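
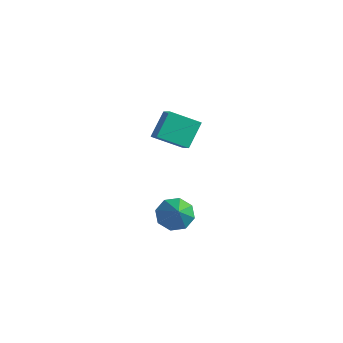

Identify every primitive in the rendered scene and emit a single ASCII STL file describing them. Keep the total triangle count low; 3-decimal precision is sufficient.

solid 
facet normal -0.694 -0.580 0.427
outer loop
vertex 3.398 -1.009 3.128
vertex 3.195 0.016 4.19
vertex 2.443 -0.42 2.377
endloop
endfacet
facet normal 0.136 -0.688 -0.713
outer loop
vertex 3.525 0.484 1.71
vertex 3.398 -1.009 3.128
vertex 2.443 -0.42 2.377
endloop
endfacet
facet normal -0.694 -0.580 0.427
outer loop
vertex 2.443 -0.42 2.377
vertex 3.195 0.016 4.19
vertex 2.24 0.605 3.439
endloop
endfacet
facet normal -0.707 0.436 -0.556
outer loop
vertex 2.24 0.605 3.439
vertex 3.525 0.484 1.71
vertex 2.443 -0.42 2.377
endloop
endfacet
facet normal 0.707 -0.436 0.556
outer loop
vertex 3.398 -1.009 3.128
vertex 4.277 0.92 3.523
vertex 3.195 0.016 4.19
endloop
endfacet
facet normal 0.136 -0.688 -0.713
outer loop
vertex 4.48 -0.105 2.461
vertex 3.398 -1.009 3.128
vertex 3.525 0.484 1.71
endloop
endfacet
facet normal 0.707 -0.436 0.556
outer loop
vertex 4.48 -0.105 2.461
vertex 4.277 0.92 3.523
vertex 3.398 -1.009 3.128
endloop
endfacet
facet normal -0.136 0.688 0.713
outer loop
vertex 3.195 0.016 4.19
vertex 4.277 0.92 3.523
vertex 2.24 0.605 3.439
endloop
endfacet
facet normal -0.707 0.436 -0.556
outer loop
vertex 3.322 1.509 2.772
vertex 3.525 0.484 1.71
vertex 2.24 0.605 3.439
endloop
endfacet
facet normal -0.136 0.688 0.713
outer loop
vertex 2.24 0.605 3.439
vertex 4.277 0.92 3.523
vertex 3.322 1.509 2.772
endloop
endfacet
facet normal 0.694 0.580 -0.427
outer loop
vertex 3.322 1.509 2.772
vertex 4.48 -0.105 2.461
vertex 3.525 0.484 1.71
endloop
endfacet
facet normal 0.694 0.580 -0.427
outer loop
vertex 4.277 0.92 3.523
vertex 4.48 -0.105 2.461
vertex 3.322 1.509 2.772
endloop
endfacet
facet normal -0.578 0.453 -0.679
outer loop
vertex 4.162 0.634 -2.887
vertex 3.468 0.069 -2.673
vertex 3.756 0.889 -2.371
endloop
endfacet
facet normal 0.779 0.514 0.359
outer loop
vertex 4.162 0.634 -2.887
vertex 3.756 0.889 -2.371
vertex 4.412 -0.669 -1.567
endloop
endfacet
facet normal -0.579 0.453 -0.678
outer loop
vertex 3.756 0.889 -2.371
vertex 3.468 0.069 -2.673
vertex 3.182 0.663 -2.032
endloop
endfacet
facet normal 0.268 0.528 0.806
outer loop
vertex 3.756 0.889 -2.371
vertex 3.182 0.663 -2.032
vertex 4.412 -0.669 -1.567
endloop
endfacet
facet normal -0.578 0.453 -0.678
outer loop
vertex 3.182 0.663 -2.032
vertex 3.468 0.069 -2.673
vertex 2.775 0.09 -2.068
endloop
endfacet
facet normal -0.243 0.112 0.964
outer loop
vertex 3.182 0.663 -2.032
vertex 2.775 0.09 -2.068
vertex 4.412 -0.669 -1.567
endloop
endfacet
facet normal -0.579 0.453 -0.678
outer loop
vertex 2.775 0.09 -2.068
vertex 3.468 0.069 -2.673
vertex 2.775 -0.496 -2.459
endloop
endfacet
facet normal -0.456 -0.494 0.740
outer loop
vertex 2.775 0.09 -2.068
vertex 2.775 -0.496 -2.459
vertex 4.412 -0.669 -1.567
endloop
endfacet
facet normal -0.578 0.452 -0.679
outer loop
vertex 2.775 -0.496 -2.459
vertex 3.468 0.069 -2.673
vertex 3.181 -0.751 -2.975
endloop
endfacet
facet normal -0.245 -0.932 0.268
outer loop
vertex 2.775 -0.496 -2.459
vertex 3.181 -0.751 -2.975
vertex 4.412 -0.669 -1.567
endloop
endfacet
facet normal -0.579 0.452 -0.678
outer loop
vertex 3.181 -0.751 -2.975
vertex 3.468 0.069 -2.673
vertex 3.755 -0.525 -3.314
endloop
endfacet
facet normal 0.267 -0.947 -0.179
outer loop
vertex 3.181 -0.751 -2.975
vertex 3.755 -0.525 -3.314
vertex 4.412 -0.669 -1.567
endloop
endfacet
facet normal -0.579 0.452 -0.678
outer loop
vertex 3.755 -0.525 -3.314
vertex 3.468 0.069 -2.673
vertex 4.161 0.049 -3.278
endloop
endfacet
facet normal 0.779 -0.530 -0.336
outer loop
vertex 3.755 -0.525 -3.314
vertex 4.161 0.049 -3.278
vertex 4.412 -0.669 -1.567
endloop
endfacet
facet normal -0.579 0.454 -0.678
outer loop
vertex 4.161 0.049 -3.278
vertex 3.468 0.069 -2.673
vertex 4.162 0.634 -2.887
endloop
endfacet
facet normal 0.991 0.075 -0.114
outer loop
vertex 4.161 0.049 -3.278
vertex 4.162 0.634 -2.887
vertex 4.412 -0.669 -1.567
endloop
endfacet

endsolid


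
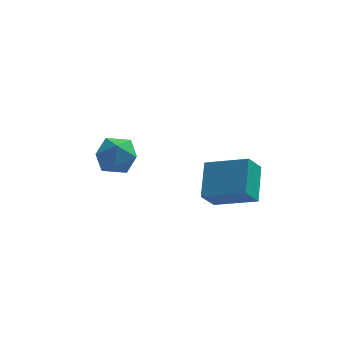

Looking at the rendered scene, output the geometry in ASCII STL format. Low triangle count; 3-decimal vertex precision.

solid 
facet normal -0.539 0.810 0.231
outer loop
vertex -2.21 1.527 -2.319
vertex -1.779 1.52 -1.291
vertex -1.272 2.09 -2.105
endloop
endfacet
facet normal -0.376 0.803 -0.463
outer loop
vertex -2.21 1.527 -2.319
vertex -1.272 2.09 -2.105
vertex -1.367 1.502 -3.047
endloop
endfacet
facet normal -0.637 0.201 -0.744
outer loop
vertex -2.21 1.527 -2.319
vertex -1.367 1.502 -3.047
vertex -1.932 0.569 -2.816
endloop
endfacet
facet normal -0.961 -0.163 -0.223
outer loop
vertex -2.21 1.527 -2.319
vertex -1.932 0.569 -2.816
vertex -2.186 0.581 -1.731
endloop
endfacet
facet normal -0.901 0.213 0.379
outer loop
vertex -2.21 1.527 -2.319
vertex -2.186 0.581 -1.731
vertex -1.779 1.52 -1.291
endloop
endfacet
facet normal 0.336 0.783 -0.523
outer loop
vertex -1.367 1.502 -3.047
vertex -1.272 2.09 -2.105
vertex -0.414 1.479 -2.469
endloop
endfacet
facet normal 0.071 0.796 0.601
outer loop
vertex -1.272 2.09 -2.105
vertex -1.779 1.52 -1.291
vertex -0.668 1.491 -1.384
endloop
endfacet
facet normal -0.514 -0.171 0.841
outer loop
vertex -1.779 1.52 -1.291
vertex -2.186 0.581 -1.731
vertex -1.233 0.558 -1.153
endloop
endfacet
facet normal -0.612 -0.779 -0.135
outer loop
vertex -2.186 0.581 -1.731
vertex -1.932 0.569 -2.816
vertex -1.328 -0.03 -2.095
endloop
endfacet
facet normal -0.087 -0.190 -0.978
outer loop
vertex -1.932 0.569 -2.816
vertex -1.367 1.502 -3.047
vertex -0.821 0.54 -2.909
endloop
endfacet
facet normal 0.961 0.163 0.223
outer loop
vertex -0.39 0.533 -1.881
vertex -0.414 1.479 -2.469
vertex -0.668 1.491 -1.384
endloop
endfacet
facet normal 0.637 -0.201 0.744
outer loop
vertex -0.39 0.533 -1.881
vertex -0.668 1.491 -1.384
vertex -1.233 0.558 -1.153
endloop
endfacet
facet normal 0.376 -0.803 0.463
outer loop
vertex -0.39 0.533 -1.881
vertex -1.233 0.558 -1.153
vertex -1.328 -0.03 -2.095
endloop
endfacet
facet normal 0.539 -0.810 -0.231
outer loop
vertex -0.39 0.533 -1.881
vertex -1.328 -0.03 -2.095
vertex -0.821 0.54 -2.909
endloop
endfacet
facet normal 0.901 -0.213 -0.379
outer loop
vertex -0.39 0.533 -1.881
vertex -0.821 0.54 -2.909
vertex -0.414 1.479 -2.469
endloop
endfacet
facet normal 0.612 0.779 0.135
outer loop
vertex -0.668 1.491 -1.384
vertex -0.414 1.479 -2.469
vertex -1.272 2.09 -2.105
endloop
endfacet
facet normal 0.087 0.190 0.978
outer loop
vertex -1.233 0.558 -1.153
vertex -0.668 1.491 -1.384
vertex -1.779 1.52 -1.291
endloop
endfacet
facet normal -0.336 -0.783 0.523
outer loop
vertex -1.328 -0.03 -2.095
vertex -1.233 0.558 -1.153
vertex -2.186 0.581 -1.731
endloop
endfacet
facet normal -0.071 -0.796 -0.601
outer loop
vertex -0.821 0.54 -2.909
vertex -1.328 -0.03 -2.095
vertex -1.932 0.569 -2.816
endloop
endfacet
facet normal 0.514 0.171 -0.841
outer loop
vertex -0.414 1.479 -2.469
vertex -0.821 0.54 -2.909
vertex -1.367 1.502 -3.047
endloop
endfacet
facet normal -0.454 -0.477 0.753
outer loop
vertex 4.445 -3.221 0.596
vertex 2.607 -2.577 -0.106
vertex 4.308 -4.775 -0.471
endloop
endfacet
facet normal 0.888 -0.311 0.339
outer loop
vertex 4.853 -4.203 -1.374
vertex 4.445 -3.221 0.596
vertex 4.308 -4.775 -0.471
endloop
endfacet
facet normal -0.454 -0.477 0.753
outer loop
vertex 4.308 -4.775 -0.471
vertex 2.607 -2.577 -0.106
vertex 2.47 -4.131 -1.173
endloop
endfacet
facet normal -0.072 -0.822 -0.565
outer loop
vertex 2.47 -4.131 -1.173
vertex 4.853 -4.203 -1.374
vertex 4.308 -4.775 -0.471
endloop
endfacet
facet normal 0.072 0.822 0.565
outer loop
vertex 4.445 -3.221 0.596
vertex 3.152 -2.005 -1.009
vertex 2.607 -2.577 -0.106
endloop
endfacet
facet normal 0.888 -0.311 0.339
outer loop
vertex 4.99 -2.649 -0.307
vertex 4.445 -3.221 0.596
vertex 4.853 -4.203 -1.374
endloop
endfacet
facet normal 0.072 0.822 0.565
outer loop
vertex 4.99 -2.649 -0.307
vertex 3.152 -2.005 -1.009
vertex 4.445 -3.221 0.596
endloop
endfacet
facet normal -0.888 0.311 -0.339
outer loop
vertex 2.607 -2.577 -0.106
vertex 3.152 -2.005 -1.009
vertex 2.47 -4.131 -1.173
endloop
endfacet
facet normal -0.072 -0.822 -0.565
outer loop
vertex 3.015 -3.559 -2.076
vertex 4.853 -4.203 -1.374
vertex 2.47 -4.131 -1.173
endloop
endfacet
facet normal -0.888 0.311 -0.339
outer loop
vertex 2.47 -4.131 -1.173
vertex 3.152 -2.005 -1.009
vertex 3.015 -3.559 -2.076
endloop
endfacet
facet normal 0.454 0.477 -0.753
outer loop
vertex 3.015 -3.559 -2.076
vertex 4.99 -2.649 -0.307
vertex 4.853 -4.203 -1.374
endloop
endfacet
facet normal 0.454 0.477 -0.753
outer loop
vertex 3.152 -2.005 -1.009
vertex 4.99 -2.649 -0.307
vertex 3.015 -3.559 -2.076
endloop
endfacet

endsolid


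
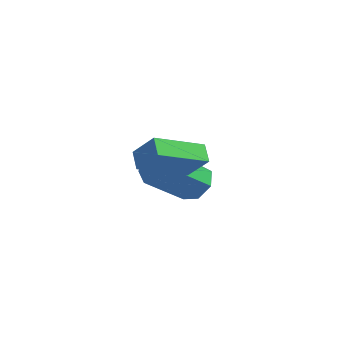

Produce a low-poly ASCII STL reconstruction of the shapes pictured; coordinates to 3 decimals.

solid 
facet normal -0.660 -0.000 -0.751
outer loop
vertex -1.206 -2.457 3.697
vertex -0.224 -0.801 2.834
vertex -0.728 -2.959 3.277
endloop
endfacet
facet normal -0.465 -0.785 0.409
outer loop
vertex 0.124 -2.959 4.246
vertex -1.206 -2.457 3.697
vertex -0.728 -2.959 3.277
endloop
endfacet
facet normal -0.660 -0.000 -0.751
outer loop
vertex -0.728 -2.959 3.277
vertex -0.224 -0.801 2.834
vertex 0.254 -1.303 2.414
endloop
endfacet
facet normal 0.589 -0.620 -0.518
outer loop
vertex 0.254 -1.303 2.414
vertex 0.124 -2.959 4.246
vertex -0.728 -2.959 3.277
endloop
endfacet
facet normal -0.589 0.620 0.518
outer loop
vertex -1.206 -2.457 3.697
vertex 0.628 -0.801 3.803
vertex -0.224 -0.801 2.834
endloop
endfacet
facet normal -0.465 -0.785 0.409
outer loop
vertex -0.354 -2.457 4.666
vertex -1.206 -2.457 3.697
vertex 0.124 -2.959 4.246
endloop
endfacet
facet normal -0.589 0.620 0.518
outer loop
vertex -0.354 -2.457 4.666
vertex 0.628 -0.801 3.803
vertex -1.206 -2.457 3.697
endloop
endfacet
facet normal 0.465 0.785 -0.409
outer loop
vertex -0.224 -0.801 2.834
vertex 0.628 -0.801 3.803
vertex 0.254 -1.303 2.414
endloop
endfacet
facet normal 0.589 -0.620 -0.518
outer loop
vertex 1.106 -1.303 3.383
vertex 0.124 -2.959 4.246
vertex 0.254 -1.303 2.414
endloop
endfacet
facet normal 0.465 0.785 -0.409
outer loop
vertex 0.254 -1.303 2.414
vertex 0.628 -0.801 3.803
vertex 1.106 -1.303 3.383
endloop
endfacet
facet normal 0.660 0.000 0.751
outer loop
vertex 1.106 -1.303 3.383
vertex -0.354 -2.457 4.666
vertex 0.124 -2.959 4.246
endloop
endfacet
facet normal 0.660 0.000 0.751
outer loop
vertex 0.628 -0.801 3.803
vertex -0.354 -2.457 4.666
vertex 1.106 -1.303 3.383
endloop
endfacet
facet normal 0.364 0.666 -0.651
outer loop
vertex -1.119 1.678 -0.884
vertex -1.619 2.287 -0.54
vertex -0.818 2.064 -0.321
endloop
endfacet
facet normal 0.840 -0.537 -0.081
outer loop
vertex -1.119 1.678 -0.884
vertex -0.818 2.064 -0.321
vertex -1.9 0.244 0.515
endloop
endfacet
facet normal 0.840 -0.537 -0.081
outer loop
vertex -1.9 0.244 0.515
vertex -0.818 2.064 -0.321
vertex -1.599 0.63 1.079
endloop
endfacet
facet normal -0.363 -0.667 0.650
outer loop
vertex -1.9 0.244 0.515
vertex -1.599 0.63 1.079
vertex -2.401 0.853 0.86
endloop
endfacet
facet normal 0.364 0.667 -0.650
outer loop
vertex -0.818 2.064 -0.321
vertex -1.619 2.287 -0.54
vertex -1.121 2.618 0.078
endloop
endfacet
facet normal 0.839 0.070 0.540
outer loop
vertex -0.818 2.064 -0.321
vertex -1.121 2.618 0.078
vertex -1.599 0.63 1.079
endloop
endfacet
facet normal 0.839 0.070 0.540
outer loop
vertex -1.599 0.63 1.079
vertex -1.121 2.618 0.078
vertex -1.902 1.184 1.477
endloop
endfacet
facet normal -0.363 -0.666 0.651
outer loop
vertex -1.599 0.63 1.079
vertex -1.902 1.184 1.477
vertex -2.401 0.853 0.86
endloop
endfacet
facet normal 0.363 0.667 -0.650
outer loop
vertex -1.121 2.618 0.078
vertex -1.619 2.287 -0.54
vertex -1.799 2.922 0.011
endloop
endfacet
facet normal 0.205 0.624 0.754
outer loop
vertex -1.121 2.618 0.078
vertex -1.799 2.922 0.011
vertex -1.902 1.184 1.477
endloop
endfacet
facet normal 0.207 0.624 0.754
outer loop
vertex -1.902 1.184 1.477
vertex -1.799 2.922 0.011
vertex -2.58 1.489 1.411
endloop
endfacet
facet normal -0.363 -0.666 0.651
outer loop
vertex -1.902 1.184 1.477
vertex -2.58 1.489 1.411
vertex -2.401 0.853 0.86
endloop
endfacet
facet normal 0.362 0.667 -0.651
outer loop
vertex -1.799 2.922 0.011
vertex -1.619 2.287 -0.54
vertex -2.342 2.748 -0.47
endloop
endfacet
facet normal -0.582 0.708 0.400
outer loop
vertex -1.799 2.922 0.011
vertex -2.342 2.748 -0.47
vertex -2.58 1.489 1.411
endloop
endfacet
facet normal -0.582 0.708 0.400
outer loop
vertex -2.58 1.489 1.411
vertex -2.342 2.748 -0.47
vertex -3.123 1.315 0.929
endloop
endfacet
facet normal -0.364 -0.666 0.651
outer loop
vertex -2.58 1.489 1.411
vertex -3.123 1.315 0.929
vertex -2.401 0.853 0.86
endloop
endfacet
facet normal 0.363 0.667 -0.650
outer loop
vertex -2.342 2.748 -0.47
vertex -1.619 2.287 -0.54
vertex -2.341 2.227 -1.004
endloop
endfacet
facet normal -0.932 0.259 -0.255
outer loop
vertex -2.342 2.748 -0.47
vertex -2.341 2.227 -1.004
vertex -3.123 1.315 0.929
endloop
endfacet
facet normal -0.932 0.259 -0.255
outer loop
vertex -3.123 1.315 0.929
vertex -2.341 2.227 -1.004
vertex -3.122 0.793 0.395
endloop
endfacet
facet normal -0.364 -0.666 0.651
outer loop
vertex -3.123 1.315 0.929
vertex -3.122 0.793 0.395
vertex -2.401 0.853 0.86
endloop
endfacet
facet normal 0.363 0.666 -0.652
outer loop
vertex -2.341 2.227 -1.004
vertex -1.619 2.287 -0.54
vertex -1.797 1.75 -1.188
endloop
endfacet
facet normal -0.580 -0.385 -0.718
outer loop
vertex -2.341 2.227 -1.004
vertex -1.797 1.75 -1.188
vertex -3.122 0.793 0.395
endloop
endfacet
facet normal -0.580 -0.385 -0.718
outer loop
vertex -3.122 0.793 0.395
vertex -1.797 1.75 -1.188
vertex -2.578 0.317 0.211
endloop
endfacet
facet normal -0.364 -0.667 0.650
outer loop
vertex -3.122 0.793 0.395
vertex -2.578 0.317 0.211
vertex -2.401 0.853 0.86
endloop
endfacet
facet normal 0.363 0.666 -0.652
outer loop
vertex -1.797 1.75 -1.188
vertex -1.619 2.287 -0.54
vertex -1.119 1.678 -0.884
endloop
endfacet
facet normal 0.209 -0.739 -0.641
outer loop
vertex -1.797 1.75 -1.188
vertex -1.119 1.678 -0.884
vertex -2.578 0.317 0.211
endloop
endfacet
facet normal 0.208 -0.739 -0.641
outer loop
vertex -2.578 0.317 0.211
vertex -1.119 1.678 -0.884
vertex -1.9 0.244 0.515
endloop
endfacet
facet normal -0.363 -0.667 0.650
outer loop
vertex -2.578 0.317 0.211
vertex -1.9 0.244 0.515
vertex -2.401 0.853 0.86
endloop
endfacet

endsolid


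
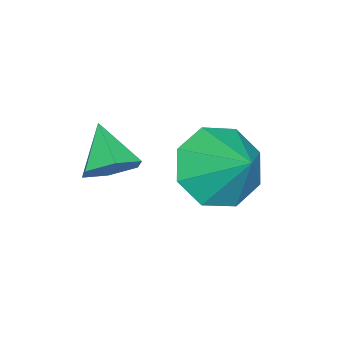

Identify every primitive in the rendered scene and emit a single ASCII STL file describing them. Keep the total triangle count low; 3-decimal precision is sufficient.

solid 
facet normal -0.385 -0.684 -0.620
outer loop
vertex 1.171 3.114 -3.181
vertex 0.854 2.595 -2.412
vertex 0.479 3.31 -2.968
endloop
endfacet
facet normal 0.190 0.948 -0.256
outer loop
vertex 1.171 3.114 -3.181
vertex 0.479 3.31 -2.968
vertex 1.366 3.505 -1.588
endloop
endfacet
facet normal -0.385 -0.684 -0.620
outer loop
vertex 0.479 3.31 -2.968
vertex 0.854 2.595 -2.412
vertex 0.007 3.087 -2.429
endloop
endfacet
facet normal -0.342 0.936 0.088
outer loop
vertex 0.479 3.31 -2.968
vertex 0.007 3.087 -2.429
vertex 1.366 3.505 -1.588
endloop
endfacet
facet normal -0.385 -0.683 -0.620
outer loop
vertex 0.007 3.087 -2.429
vertex 0.854 2.595 -2.412
vertex 0.031 2.576 -1.881
endloop
endfacet
facet normal -0.546 0.601 0.584
outer loop
vertex 0.007 3.087 -2.429
vertex 0.031 2.576 -1.881
vertex 1.366 3.505 -1.588
endloop
endfacet
facet normal -0.384 -0.684 -0.620
outer loop
vertex 0.031 2.576 -1.881
vertex 0.854 2.595 -2.412
vertex 0.538 2.076 -1.643
endloop
endfacet
facet normal -0.304 0.140 0.942
outer loop
vertex 0.031 2.576 -1.881
vertex 0.538 2.076 -1.643
vertex 1.366 3.505 -1.588
endloop
endfacet
facet normal -0.384 -0.685 -0.620
outer loop
vertex 0.538 2.076 -1.643
vertex 0.854 2.595 -2.412
vertex 1.23 1.881 -1.856
endloop
endfacet
facet normal 0.243 -0.178 0.954
outer loop
vertex 0.538 2.076 -1.643
vertex 1.23 1.881 -1.856
vertex 1.366 3.505 -1.588
endloop
endfacet
facet normal -0.385 -0.685 -0.619
outer loop
vertex 1.23 1.881 -1.856
vertex 0.854 2.595 -2.412
vertex 1.702 2.103 -2.395
endloop
endfacet
facet normal 0.775 -0.166 0.610
outer loop
vertex 1.23 1.881 -1.856
vertex 1.702 2.103 -2.395
vertex 1.366 3.505 -1.588
endloop
endfacet
facet normal -0.385 -0.684 -0.619
outer loop
vertex 1.702 2.103 -2.395
vertex 0.854 2.595 -2.412
vertex 1.677 2.614 -2.944
endloop
endfacet
facet normal 0.979 0.169 0.113
outer loop
vertex 1.702 2.103 -2.395
vertex 1.677 2.614 -2.944
vertex 1.366 3.505 -1.588
endloop
endfacet
facet normal -0.385 -0.684 -0.620
outer loop
vertex 1.677 2.614 -2.944
vertex 0.854 2.595 -2.412
vertex 1.171 3.114 -3.181
endloop
endfacet
facet normal 0.737 0.630 -0.245
outer loop
vertex 1.677 2.614 -2.944
vertex 1.171 3.114 -3.181
vertex 1.366 3.505 -1.588
endloop
endfacet
facet normal 0.565 0.549 -0.616
outer loop
vertex 2.379 1.152 -1.698
vertex 2.072 0.903 -2.201
vertex 1.854 1.437 -1.925
endloop
endfacet
facet normal -0.175 0.395 0.902
outer loop
vertex 2.379 1.152 -1.698
vertex 1.854 1.437 -1.925
vertex 1.428 0.277 -1.499
endloop
endfacet
facet normal 0.565 0.549 -0.616
outer loop
vertex 1.854 1.437 -1.925
vertex 2.072 0.903 -2.201
vertex 1.546 1.189 -2.428
endloop
endfacet
facet normal -0.850 0.426 0.310
outer loop
vertex 1.854 1.437 -1.925
vertex 1.546 1.189 -2.428
vertex 1.428 0.277 -1.499
endloop
endfacet
facet normal 0.564 0.548 -0.617
outer loop
vertex 1.546 1.189 -2.428
vertex 2.072 0.903 -2.201
vertex 1.764 0.654 -2.704
endloop
endfacet
facet normal -0.923 -0.210 -0.323
outer loop
vertex 1.546 1.189 -2.428
vertex 1.764 0.654 -2.704
vertex 1.428 0.277 -1.499
endloop
endfacet
facet normal 0.564 0.549 -0.617
outer loop
vertex 1.764 0.654 -2.704
vertex 2.072 0.903 -2.201
vertex 2.29 0.369 -2.477
endloop
endfacet
facet normal -0.318 -0.876 -0.363
outer loop
vertex 1.764 0.654 -2.704
vertex 2.29 0.369 -2.477
vertex 1.428 0.277 -1.499
endloop
endfacet
facet normal 0.565 0.549 -0.616
outer loop
vertex 2.29 0.369 -2.477
vertex 2.072 0.903 -2.201
vertex 2.598 0.617 -1.974
endloop
endfacet
facet normal 0.356 -0.906 0.229
outer loop
vertex 2.29 0.369 -2.477
vertex 2.598 0.617 -1.974
vertex 1.428 0.277 -1.499
endloop
endfacet
facet normal 0.565 0.549 -0.616
outer loop
vertex 2.598 0.617 -1.974
vertex 2.072 0.903 -2.201
vertex 2.379 1.152 -1.698
endloop
endfacet
facet normal 0.428 -0.270 0.862
outer loop
vertex 2.598 0.617 -1.974
vertex 2.379 1.152 -1.698
vertex 1.428 0.277 -1.499
endloop
endfacet

endsolid


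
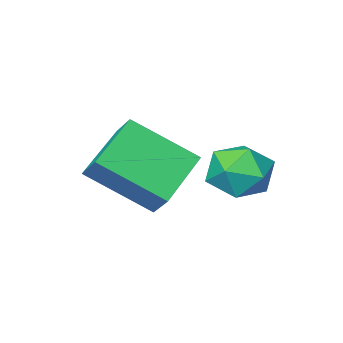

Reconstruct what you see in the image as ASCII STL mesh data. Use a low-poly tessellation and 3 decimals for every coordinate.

solid 
facet normal -0.784 -0.430 0.448
outer loop
vertex 1.534 -3.513 3.462
vertex 1.54 -2.862 4.098
vertex 0.249 -2.373 2.307
endloop
endfacet
facet normal -0.006 -0.715 -0.699
outer loop
vertex 1.66 -1.598 1.502
vertex 1.534 -3.513 3.462
vertex 0.249 -2.373 2.307
endloop
endfacet
facet normal -0.784 -0.430 0.448
outer loop
vertex 0.249 -2.373 2.307
vertex 1.54 -2.862 4.098
vertex 0.255 -1.722 2.943
endloop
endfacet
facet normal -0.621 0.551 -0.558
outer loop
vertex 0.255 -1.722 2.943
vertex 1.66 -1.598 1.502
vertex 0.249 -2.373 2.307
endloop
endfacet
facet normal 0.621 -0.551 0.558
outer loop
vertex 1.534 -3.513 3.462
vertex 2.951 -2.087 3.293
vertex 1.54 -2.862 4.098
endloop
endfacet
facet normal -0.006 -0.715 -0.699
outer loop
vertex 2.945 -2.738 2.657
vertex 1.534 -3.513 3.462
vertex 1.66 -1.598 1.502
endloop
endfacet
facet normal 0.621 -0.551 0.558
outer loop
vertex 2.945 -2.738 2.657
vertex 2.951 -2.087 3.293
vertex 1.534 -3.513 3.462
endloop
endfacet
facet normal 0.006 0.715 0.699
outer loop
vertex 1.54 -2.862 4.098
vertex 2.951 -2.087 3.293
vertex 0.255 -1.722 2.943
endloop
endfacet
facet normal -0.621 0.551 -0.558
outer loop
vertex 1.666 -0.947 2.138
vertex 1.66 -1.598 1.502
vertex 0.255 -1.722 2.943
endloop
endfacet
facet normal 0.006 0.715 0.699
outer loop
vertex 0.255 -1.722 2.943
vertex 2.951 -2.087 3.293
vertex 1.666 -0.947 2.138
endloop
endfacet
facet normal 0.784 0.430 -0.448
outer loop
vertex 1.666 -0.947 2.138
vertex 2.945 -2.738 2.657
vertex 1.66 -1.598 1.502
endloop
endfacet
facet normal 0.784 0.430 -0.448
outer loop
vertex 2.951 -2.087 3.293
vertex 2.945 -2.738 2.657
vertex 1.666 -0.947 2.138
endloop
endfacet
facet normal 0.268 0.744 0.612
outer loop
vertex -0.313 0.089 2.839
vertex -0.307 -0.5 3.552
vertex 0.462 -0.368 3.055
endloop
endfacet
facet normal 0.517 0.855 -0.047
outer loop
vertex -0.313 0.089 2.839
vertex 0.462 -0.368 3.055
vertex 0.216 -0.268 2.168
endloop
endfacet
facet normal -0.039 0.869 -0.493
outer loop
vertex -0.313 0.089 2.839
vertex 0.216 -0.268 2.168
vertex -0.705 -0.338 2.118
endloop
endfacet
facet normal -0.633 0.767 -0.110
outer loop
vertex -0.313 0.089 2.839
vertex -0.705 -0.338 2.118
vertex -1.028 -0.482 2.973
endloop
endfacet
facet normal -0.443 0.689 0.573
outer loop
vertex -0.313 0.089 2.839
vertex -1.028 -0.482 2.973
vertex -0.307 -0.5 3.552
endloop
endfacet
facet normal 0.928 0.298 -0.224
outer loop
vertex 0.216 -0.268 2.168
vertex 0.462 -0.368 3.055
vertex 0.548 -1.078 2.467
endloop
endfacet
facet normal 0.525 0.118 0.843
outer loop
vertex 0.462 -0.368 3.055
vertex -0.307 -0.5 3.552
vertex 0.225 -1.222 3.322
endloop
endfacet
facet normal -0.625 0.031 0.780
outer loop
vertex -0.307 -0.5 3.552
vertex -1.028 -0.482 2.973
vertex -0.696 -1.292 3.272
endloop
endfacet
facet normal -0.932 0.157 -0.326
outer loop
vertex -1.028 -0.482 2.973
vertex -0.705 -0.338 2.118
vertex -0.942 -1.192 2.385
endloop
endfacet
facet normal 0.027 0.321 -0.947
outer loop
vertex -0.705 -0.338 2.118
vertex 0.216 -0.268 2.168
vertex -0.173 -1.06 1.888
endloop
endfacet
facet normal 0.633 -0.767 0.110
outer loop
vertex -0.167 -1.649 2.601
vertex 0.548 -1.078 2.467
vertex 0.225 -1.222 3.322
endloop
endfacet
facet normal 0.039 -0.869 0.493
outer loop
vertex -0.167 -1.649 2.601
vertex 0.225 -1.222 3.322
vertex -0.696 -1.292 3.272
endloop
endfacet
facet normal -0.517 -0.855 0.047
outer loop
vertex -0.167 -1.649 2.601
vertex -0.696 -1.292 3.272
vertex -0.942 -1.192 2.385
endloop
endfacet
facet normal -0.268 -0.744 -0.612
outer loop
vertex -0.167 -1.649 2.601
vertex -0.942 -1.192 2.385
vertex -0.173 -1.06 1.888
endloop
endfacet
facet normal 0.443 -0.689 -0.573
outer loop
vertex -0.167 -1.649 2.601
vertex -0.173 -1.06 1.888
vertex 0.548 -1.078 2.467
endloop
endfacet
facet normal 0.932 -0.157 0.326
outer loop
vertex 0.225 -1.222 3.322
vertex 0.548 -1.078 2.467
vertex 0.462 -0.368 3.055
endloop
endfacet
facet normal -0.027 -0.321 0.947
outer loop
vertex -0.696 -1.292 3.272
vertex 0.225 -1.222 3.322
vertex -0.307 -0.5 3.552
endloop
endfacet
facet normal -0.928 -0.298 0.224
outer loop
vertex -0.942 -1.192 2.385
vertex -0.696 -1.292 3.272
vertex -1.028 -0.482 2.973
endloop
endfacet
facet normal -0.525 -0.118 -0.843
outer loop
vertex -0.173 -1.06 1.888
vertex -0.942 -1.192 2.385
vertex -0.705 -0.338 2.118
endloop
endfacet
facet normal 0.625 -0.031 -0.780
outer loop
vertex 0.548 -1.078 2.467
vertex -0.173 -1.06 1.888
vertex 0.216 -0.268 2.168
endloop
endfacet

endsolid


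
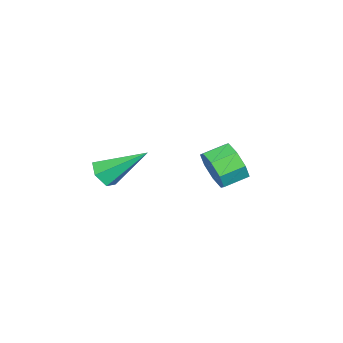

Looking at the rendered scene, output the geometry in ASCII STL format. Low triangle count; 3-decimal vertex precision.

solid 
facet normal 0.735 -0.609 -0.297
outer loop
vertex -2.75 -2.337 -1.98
vertex -3.199 -2.527 -2.701
vertex -2.611 -1.924 -2.483
endloop
endfacet
facet normal 0.645 0.493 0.583
outer loop
vertex -2.75 -2.337 -1.98
vertex -2.611 -1.924 -2.483
vertex -3.492 -1.723 -1.679
endloop
endfacet
facet normal 0.645 0.494 0.583
outer loop
vertex -3.492 -1.723 -1.679
vertex -2.611 -1.924 -2.483
vertex -3.354 -1.309 -2.182
endloop
endfacet
facet normal -0.736 0.608 0.298
outer loop
vertex -3.492 -1.723 -1.679
vertex -3.354 -1.309 -2.182
vertex -3.941 -1.913 -2.399
endloop
endfacet
facet normal 0.735 -0.609 -0.299
outer loop
vertex -2.611 -1.924 -2.483
vertex -3.199 -2.527 -2.701
vertex -2.817 -1.863 -3.113
endloop
endfacet
facet normal 0.603 0.788 -0.121
outer loop
vertex -2.611 -1.924 -2.483
vertex -2.817 -1.863 -3.113
vertex -3.354 -1.309 -2.182
endloop
endfacet
facet normal 0.602 0.789 -0.122
outer loop
vertex -3.354 -1.309 -2.182
vertex -2.817 -1.863 -3.113
vertex -3.56 -1.249 -2.812
endloop
endfacet
facet normal -0.736 0.608 0.298
outer loop
vertex -3.354 -1.309 -2.182
vertex -3.56 -1.249 -2.812
vertex -3.941 -1.913 -2.399
endloop
endfacet
facet normal 0.736 -0.608 -0.297
outer loop
vertex -2.817 -1.863 -3.113
vertex -3.199 -2.527 -2.701
vertex -3.246 -2.192 -3.502
endloop
endfacet
facet normal 0.208 0.622 -0.755
outer loop
vertex -2.817 -1.863 -3.113
vertex -3.246 -2.192 -3.502
vertex -3.56 -1.249 -2.812
endloop
endfacet
facet normal 0.208 0.622 -0.755
outer loop
vertex -3.56 -1.249 -2.812
vertex -3.246 -2.192 -3.502
vertex -3.989 -1.578 -3.201
endloop
endfacet
facet normal -0.736 0.608 0.298
outer loop
vertex -3.56 -1.249 -2.812
vertex -3.989 -1.578 -3.201
vertex -3.941 -1.913 -2.399
endloop
endfacet
facet normal 0.735 -0.609 -0.298
outer loop
vertex -3.246 -2.192 -3.502
vertex -3.199 -2.527 -2.701
vertex -3.648 -2.717 -3.421
endloop
endfacet
facet normal -0.309 0.090 -0.947
outer loop
vertex -3.246 -2.192 -3.502
vertex -3.648 -2.717 -3.421
vertex -3.989 -1.578 -3.201
endloop
endfacet
facet normal -0.309 0.090 -0.947
outer loop
vertex -3.989 -1.578 -3.201
vertex -3.648 -2.717 -3.421
vertex -4.39 -2.103 -3.12
endloop
endfacet
facet normal -0.736 0.608 0.298
outer loop
vertex -3.989 -1.578 -3.201
vertex -4.39 -2.103 -3.12
vertex -3.941 -1.913 -2.399
endloop
endfacet
facet normal 0.736 -0.608 -0.298
outer loop
vertex -3.648 -2.717 -3.421
vertex -3.199 -2.527 -2.701
vertex -3.786 -3.131 -2.918
endloop
endfacet
facet normal -0.645 -0.494 -0.583
outer loop
vertex -3.648 -2.717 -3.421
vertex -3.786 -3.131 -2.918
vertex -4.39 -2.103 -3.12
endloop
endfacet
facet normal -0.645 -0.494 -0.583
outer loop
vertex -4.39 -2.103 -3.12
vertex -3.786 -3.131 -2.918
vertex -4.529 -2.516 -2.617
endloop
endfacet
facet normal -0.735 0.609 0.297
outer loop
vertex -4.39 -2.103 -3.12
vertex -4.529 -2.516 -2.617
vertex -3.941 -1.913 -2.399
endloop
endfacet
facet normal 0.736 -0.608 -0.298
outer loop
vertex -3.786 -3.131 -2.918
vertex -3.199 -2.527 -2.701
vertex -3.58 -3.191 -2.288
endloop
endfacet
facet normal -0.603 -0.788 0.122
outer loop
vertex -3.786 -3.131 -2.918
vertex -3.58 -3.191 -2.288
vertex -4.529 -2.516 -2.617
endloop
endfacet
facet normal -0.603 -0.789 0.121
outer loop
vertex -4.529 -2.516 -2.617
vertex -3.58 -3.191 -2.288
vertex -4.323 -2.577 -1.987
endloop
endfacet
facet normal -0.735 0.609 0.299
outer loop
vertex -4.529 -2.516 -2.617
vertex -4.323 -2.577 -1.987
vertex -3.941 -1.913 -2.399
endloop
endfacet
facet normal 0.736 -0.608 -0.298
outer loop
vertex -3.58 -3.191 -2.288
vertex -3.199 -2.527 -2.701
vertex -3.151 -2.862 -1.899
endloop
endfacet
facet normal -0.208 -0.622 0.755
outer loop
vertex -3.58 -3.191 -2.288
vertex -3.151 -2.862 -1.899
vertex -4.323 -2.577 -1.987
endloop
endfacet
facet normal -0.208 -0.622 0.755
outer loop
vertex -4.323 -2.577 -1.987
vertex -3.151 -2.862 -1.899
vertex -3.894 -2.248 -1.598
endloop
endfacet
facet normal -0.736 0.608 0.297
outer loop
vertex -4.323 -2.577 -1.987
vertex -3.894 -2.248 -1.598
vertex -3.941 -1.913 -2.399
endloop
endfacet
facet normal 0.736 -0.608 -0.298
outer loop
vertex -3.151 -2.862 -1.899
vertex -3.199 -2.527 -2.701
vertex -2.75 -2.337 -1.98
endloop
endfacet
facet normal 0.309 -0.090 0.947
outer loop
vertex -3.151 -2.862 -1.899
vertex -2.75 -2.337 -1.98
vertex -3.894 -2.248 -1.598
endloop
endfacet
facet normal 0.309 -0.091 0.947
outer loop
vertex -3.894 -2.248 -1.598
vertex -2.75 -2.337 -1.98
vertex -3.492 -1.723 -1.679
endloop
endfacet
facet normal -0.735 0.609 0.298
outer loop
vertex -3.894 -2.248 -1.598
vertex -3.492 -1.723 -1.679
vertex -3.941 -1.913 -2.399
endloop
endfacet
facet normal 0.263 -0.742 -0.617
outer loop
vertex 1.196 -4.647 -1.029
vertex 0.619 -4.64 -1.283
vertex 1.075 -4.278 -1.524
endloop
endfacet
facet normal 0.835 0.519 0.183
outer loop
vertex 1.196 -4.647 -1.029
vertex 1.075 -4.278 -1.524
vertex 0.121 -3.24 -0.117
endloop
endfacet
facet normal 0.263 -0.742 -0.616
outer loop
vertex 1.075 -4.278 -1.524
vertex 0.619 -4.64 -1.283
vertex 0.498 -4.271 -1.779
endloop
endfacet
facet normal 0.221 0.850 -0.477
outer loop
vertex 1.075 -4.278 -1.524
vertex 0.498 -4.271 -1.779
vertex 0.121 -3.24 -0.117
endloop
endfacet
facet normal 0.264 -0.742 -0.616
outer loop
vertex 0.498 -4.271 -1.779
vertex 0.619 -4.64 -1.283
vertex 0.043 -4.633 -1.538
endloop
endfacet
facet normal -0.687 0.538 -0.489
outer loop
vertex 0.498 -4.271 -1.779
vertex 0.043 -4.633 -1.538
vertex 0.121 -3.24 -0.117
endloop
endfacet
facet normal 0.264 -0.741 -0.617
outer loop
vertex 0.043 -4.633 -1.538
vertex 0.619 -4.64 -1.283
vertex 0.164 -5.003 -1.042
endloop
endfacet
facet normal -0.981 -0.107 0.159
outer loop
vertex 0.043 -4.633 -1.538
vertex 0.164 -5.003 -1.042
vertex 0.121 -3.24 -0.117
endloop
endfacet
facet normal 0.264 -0.741 -0.618
outer loop
vertex 0.164 -5.003 -1.042
vertex 0.619 -4.64 -1.283
vertex 0.74 -5.01 -0.788
endloop
endfacet
facet normal -0.367 -0.439 0.820
outer loop
vertex 0.164 -5.003 -1.042
vertex 0.74 -5.01 -0.788
vertex 0.121 -3.24 -0.117
endloop
endfacet
facet normal 0.263 -0.741 -0.618
outer loop
vertex 0.74 -5.01 -0.788
vertex 0.619 -4.64 -1.283
vertex 1.196 -4.647 -1.029
endloop
endfacet
facet normal 0.540 -0.126 0.832
outer loop
vertex 0.74 -5.01 -0.788
vertex 1.196 -4.647 -1.029
vertex 0.121 -3.24 -0.117
endloop
endfacet

endsolid


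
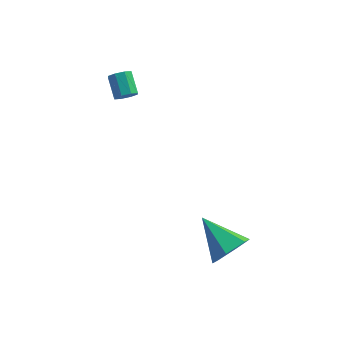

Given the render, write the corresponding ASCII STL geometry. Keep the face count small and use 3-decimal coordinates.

solid 
facet normal 0.680 -0.548 -0.487
outer loop
vertex 3.459 -3.132 -1.2
vertex 2.884 -3.087 -2.053
vertex 3.595 -2.365 -1.873
endloop
endfacet
facet normal 0.393 0.566 0.725
outer loop
vertex 3.459 -3.132 -1.2
vertex 3.595 -2.365 -1.873
vertex 1.476 -1.953 -1.047
endloop
endfacet
facet normal 0.680 -0.549 -0.486
outer loop
vertex 3.595 -2.365 -1.873
vertex 2.884 -3.087 -2.053
vertex 3.021 -2.32 -2.727
endloop
endfacet
facet normal 0.168 0.984 -0.061
outer loop
vertex 3.595 -2.365 -1.873
vertex 3.021 -2.32 -2.727
vertex 1.476 -1.953 -1.047
endloop
endfacet
facet normal 0.681 -0.548 -0.486
outer loop
vertex 3.021 -2.32 -2.727
vertex 2.884 -3.087 -2.053
vertex 2.31 -3.043 -2.907
endloop
endfacet
facet normal -0.495 0.634 -0.594
outer loop
vertex 3.021 -2.32 -2.727
vertex 2.31 -3.043 -2.907
vertex 1.476 -1.953 -1.047
endloop
endfacet
facet normal 0.681 -0.548 -0.486
outer loop
vertex 2.31 -3.043 -2.907
vertex 2.884 -3.087 -2.053
vertex 2.173 -3.81 -2.234
endloop
endfacet
facet normal -0.931 -0.132 -0.340
outer loop
vertex 2.31 -3.043 -2.907
vertex 2.173 -3.81 -2.234
vertex 1.476 -1.953 -1.047
endloop
endfacet
facet normal 0.681 -0.548 -0.486
outer loop
vertex 2.173 -3.81 -2.234
vertex 2.884 -3.087 -2.053
vertex 2.747 -3.855 -1.38
endloop
endfacet
facet normal -0.706 -0.550 0.446
outer loop
vertex 2.173 -3.81 -2.234
vertex 2.747 -3.855 -1.38
vertex 1.476 -1.953 -1.047
endloop
endfacet
facet normal 0.680 -0.548 -0.487
outer loop
vertex 2.747 -3.855 -1.38
vertex 2.884 -3.087 -2.053
vertex 3.459 -3.132 -1.2
endloop
endfacet
facet normal -0.044 -0.201 0.979
outer loop
vertex 2.747 -3.855 -1.38
vertex 3.459 -3.132 -1.2
vertex 1.476 -1.953 -1.047
endloop
endfacet
facet normal 0.358 -0.734 -0.578
outer loop
vertex -1.933 2.239 3.261
vertex -2.448 2.173 3.026
vertex -1.988 2.49 2.908
endloop
endfacet
facet normal 0.926 0.361 0.112
outer loop
vertex -1.933 2.239 3.261
vertex -1.988 2.49 2.908
vertex -2.357 3.112 3.949
endloop
endfacet
facet normal 0.925 0.363 0.111
outer loop
vertex -2.357 3.112 3.949
vertex -1.988 2.49 2.908
vertex -2.413 3.363 3.597
endloop
endfacet
facet normal -0.357 0.733 0.579
outer loop
vertex -2.357 3.112 3.949
vertex -2.413 3.363 3.597
vertex -2.872 3.047 3.714
endloop
endfacet
facet normal 0.357 -0.733 -0.578
outer loop
vertex -1.988 2.49 2.908
vertex -2.448 2.173 3.026
vertex -2.313 2.555 2.625
endloop
endfacet
facet normal 0.562 0.663 -0.494
outer loop
vertex -1.988 2.49 2.908
vertex -2.313 2.555 2.625
vertex -2.413 3.363 3.597
endloop
endfacet
facet normal 0.563 0.663 -0.493
outer loop
vertex -2.413 3.363 3.597
vertex -2.313 2.555 2.625
vertex -2.738 3.428 3.313
endloop
endfacet
facet normal -0.358 0.734 0.578
outer loop
vertex -2.413 3.363 3.597
vertex -2.738 3.428 3.313
vertex -2.872 3.047 3.714
endloop
endfacet
facet normal 0.357 -0.733 -0.578
outer loop
vertex -2.313 2.555 2.625
vertex -2.448 2.173 3.026
vertex -2.717 2.397 2.576
endloop
endfacet
facet normal -0.127 0.575 -0.808
outer loop
vertex -2.313 2.555 2.625
vertex -2.717 2.397 2.576
vertex -2.738 3.428 3.313
endloop
endfacet
facet normal -0.127 0.575 -0.808
outer loop
vertex -2.738 3.428 3.313
vertex -2.717 2.397 2.576
vertex -3.141 3.27 3.264
endloop
endfacet
facet normal -0.358 0.734 0.578
outer loop
vertex -2.738 3.428 3.313
vertex -3.141 3.27 3.264
vertex -2.872 3.047 3.714
endloop
endfacet
facet normal 0.357 -0.734 -0.578
outer loop
vertex -2.717 2.397 2.576
vertex -2.448 2.173 3.026
vertex -2.963 2.108 2.791
endloop
endfacet
facet normal -0.745 0.150 -0.650
outer loop
vertex -2.717 2.397 2.576
vertex -2.963 2.108 2.791
vertex -3.141 3.27 3.264
endloop
endfacet
facet normal -0.745 0.150 -0.650
outer loop
vertex -3.141 3.27 3.264
vertex -2.963 2.108 2.791
vertex -3.387 2.981 3.479
endloop
endfacet
facet normal -0.358 0.734 0.577
outer loop
vertex -3.141 3.27 3.264
vertex -3.387 2.981 3.479
vertex -2.872 3.047 3.714
endloop
endfacet
facet normal 0.357 -0.733 -0.579
outer loop
vertex -2.963 2.108 2.791
vertex -2.448 2.173 3.026
vertex -2.907 1.857 3.143
endloop
endfacet
facet normal -0.926 -0.362 -0.111
outer loop
vertex -2.963 2.108 2.791
vertex -2.907 1.857 3.143
vertex -3.387 2.981 3.479
endloop
endfacet
facet normal -0.926 -0.362 -0.113
outer loop
vertex -3.387 2.981 3.479
vertex -2.907 1.857 3.143
vertex -3.332 2.73 3.832
endloop
endfacet
facet normal -0.358 0.734 0.578
outer loop
vertex -3.387 2.981 3.479
vertex -3.332 2.73 3.832
vertex -2.872 3.047 3.714
endloop
endfacet
facet normal 0.358 -0.734 -0.578
outer loop
vertex -2.907 1.857 3.143
vertex -2.448 2.173 3.026
vertex -2.582 1.792 3.427
endloop
endfacet
facet normal -0.563 -0.663 0.493
outer loop
vertex -2.907 1.857 3.143
vertex -2.582 1.792 3.427
vertex -3.332 2.73 3.832
endloop
endfacet
facet normal -0.563 -0.663 0.494
outer loop
vertex -3.332 2.73 3.832
vertex -2.582 1.792 3.427
vertex -3.007 2.665 4.115
endloop
endfacet
facet normal -0.357 0.733 0.578
outer loop
vertex -3.332 2.73 3.832
vertex -3.007 2.665 4.115
vertex -2.872 3.047 3.714
endloop
endfacet
facet normal 0.358 -0.734 -0.578
outer loop
vertex -2.582 1.792 3.427
vertex -2.448 2.173 3.026
vertex -2.179 1.95 3.476
endloop
endfacet
facet normal 0.127 -0.575 0.808
outer loop
vertex -2.582 1.792 3.427
vertex -2.179 1.95 3.476
vertex -3.007 2.665 4.115
endloop
endfacet
facet normal 0.127 -0.575 0.808
outer loop
vertex -3.007 2.665 4.115
vertex -2.179 1.95 3.476
vertex -2.603 2.823 4.164
endloop
endfacet
facet normal -0.357 0.733 0.578
outer loop
vertex -3.007 2.665 4.115
vertex -2.603 2.823 4.164
vertex -2.872 3.047 3.714
endloop
endfacet
facet normal 0.358 -0.734 -0.577
outer loop
vertex -2.179 1.95 3.476
vertex -2.448 2.173 3.026
vertex -1.933 2.239 3.261
endloop
endfacet
facet normal 0.745 -0.150 0.650
outer loop
vertex -2.179 1.95 3.476
vertex -1.933 2.239 3.261
vertex -2.603 2.823 4.164
endloop
endfacet
facet normal 0.745 -0.150 0.650
outer loop
vertex -2.603 2.823 4.164
vertex -1.933 2.239 3.261
vertex -2.357 3.112 3.949
endloop
endfacet
facet normal -0.357 0.734 0.578
outer loop
vertex -2.603 2.823 4.164
vertex -2.357 3.112 3.949
vertex -2.872 3.047 3.714
endloop
endfacet

endsolid


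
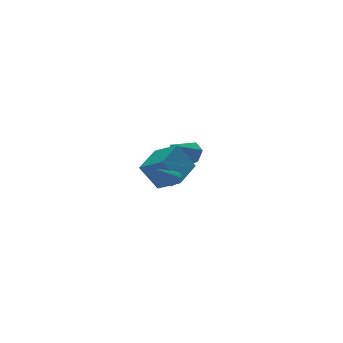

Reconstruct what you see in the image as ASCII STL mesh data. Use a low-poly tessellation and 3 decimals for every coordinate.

solid 
facet normal -0.764 -0.570 -0.301
outer loop
vertex 0.551 -0.125 -1.789
vertex -0.102 1.113 -2.477
vertex 1.419 -0.5 -3.285
endloop
endfacet
facet normal 0.419 -0.793 0.442
outer loop
vertex 2.902 0.607 -2.703
vertex 0.551 -0.125 -1.789
vertex 1.419 -0.5 -3.285
endloop
endfacet
facet normal -0.764 -0.571 -0.300
outer loop
vertex 1.419 -0.5 -3.285
vertex -0.102 1.113 -2.477
vertex 0.765 0.738 -3.974
endloop
endfacet
facet normal 0.490 -0.212 -0.846
outer loop
vertex 0.765 0.738 -3.974
vertex 2.902 0.607 -2.703
vertex 1.419 -0.5 -3.285
endloop
endfacet
facet normal -0.490 0.212 0.846
outer loop
vertex 0.551 -0.125 -1.789
vertex 1.381 2.22 -1.895
vertex -0.102 1.113 -2.477
endloop
endfacet
facet normal 0.419 -0.794 0.441
outer loop
vertex 2.035 0.982 -1.206
vertex 0.551 -0.125 -1.789
vertex 2.902 0.607 -2.703
endloop
endfacet
facet normal -0.490 0.212 0.846
outer loop
vertex 2.035 0.982 -1.206
vertex 1.381 2.22 -1.895
vertex 0.551 -0.125 -1.789
endloop
endfacet
facet normal -0.419 0.793 -0.441
outer loop
vertex -0.102 1.113 -2.477
vertex 1.381 2.22 -1.895
vertex 0.765 0.738 -3.974
endloop
endfacet
facet normal 0.490 -0.212 -0.846
outer loop
vertex 2.249 1.845 -3.391
vertex 2.902 0.607 -2.703
vertex 0.765 0.738 -3.974
endloop
endfacet
facet normal -0.418 0.794 -0.442
outer loop
vertex 0.765 0.738 -3.974
vertex 1.381 2.22 -1.895
vertex 2.249 1.845 -3.391
endloop
endfacet
facet normal 0.765 0.570 0.300
outer loop
vertex 2.249 1.845 -3.391
vertex 2.035 0.982 -1.206
vertex 2.902 0.607 -2.703
endloop
endfacet
facet normal 0.764 0.571 0.300
outer loop
vertex 1.381 2.22 -1.895
vertex 2.035 0.982 -1.206
vertex 2.249 1.845 -3.391
endloop
endfacet
facet normal 0.745 0.278 -0.606
outer loop
vertex 4.496 2.752 -2.582
vertex 3.937 3.378 -2.982
vertex 4.496 3.485 -2.246
endloop
endfacet
facet normal 0.287 -0.399 0.871
outer loop
vertex 4.496 2.752 -2.582
vertex 4.496 3.485 -2.246
vertex 2.603 2.882 -1.898
endloop
endfacet
facet normal 0.745 0.277 -0.606
outer loop
vertex 4.496 3.485 -2.246
vertex 3.937 3.378 -2.982
vertex 4.075 4.139 -2.465
endloop
endfacet
facet normal 0.060 0.351 0.934
outer loop
vertex 4.496 3.485 -2.246
vertex 4.075 4.139 -2.465
vertex 2.603 2.882 -1.898
endloop
endfacet
facet normal 0.746 0.277 -0.606
outer loop
vertex 4.075 4.139 -2.465
vertex 3.937 3.378 -2.982
vertex 3.551 4.219 -3.073
endloop
endfacet
facet normal -0.451 0.748 0.487
outer loop
vertex 4.075 4.139 -2.465
vertex 3.551 4.219 -3.073
vertex 2.603 2.882 -1.898
endloop
endfacet
facet normal 0.746 0.277 -0.605
outer loop
vertex 3.551 4.219 -3.073
vertex 3.937 3.378 -2.982
vertex 3.318 3.667 -3.613
endloop
endfacet
facet normal -0.860 0.493 -0.133
outer loop
vertex 3.551 4.219 -3.073
vertex 3.318 3.667 -3.613
vertex 2.603 2.882 -1.898
endloop
endfacet
facet normal 0.746 0.277 -0.605
outer loop
vertex 3.318 3.667 -3.613
vertex 3.937 3.378 -2.982
vertex 3.551 2.897 -3.678
endloop
endfacet
facet normal -0.860 -0.221 -0.460
outer loop
vertex 3.318 3.667 -3.613
vertex 3.551 2.897 -3.678
vertex 2.603 2.882 -1.898
endloop
endfacet
facet normal 0.745 0.278 -0.606
outer loop
vertex 3.551 2.897 -3.678
vertex 3.937 3.378 -2.982
vertex 4.076 2.49 -3.219
endloop
endfacet
facet normal -0.450 -0.858 -0.247
outer loop
vertex 3.551 2.897 -3.678
vertex 4.076 2.49 -3.219
vertex 2.603 2.882 -1.898
endloop
endfacet
facet normal 0.745 0.278 -0.606
outer loop
vertex 4.076 2.49 -3.219
vertex 3.937 3.378 -2.982
vertex 4.496 2.752 -2.582
endloop
endfacet
facet normal 0.060 -0.937 0.345
outer loop
vertex 4.076 2.49 -3.219
vertex 4.496 2.752 -2.582
vertex 2.603 2.882 -1.898
endloop
endfacet
facet normal 0.755 -0.073 -0.651
outer loop
vertex -0.368 -3.579 -1.147
vertex -0.675 -3.819 -1.476
vertex -0.551 -3.332 -1.387
endloop
endfacet
facet normal 0.175 0.750 0.638
outer loop
vertex -0.368 -3.579 -1.147
vertex -0.551 -3.332 -1.387
vertex -1.665 -3.721 -0.624
endloop
endfacet
facet normal 0.757 -0.074 -0.649
outer loop
vertex -0.551 -3.332 -1.387
vertex -0.675 -3.819 -1.476
vertex -0.806 -3.37 -1.68
endloop
endfacet
facet normal -0.263 0.959 0.105
outer loop
vertex -0.551 -3.332 -1.387
vertex -0.806 -3.37 -1.68
vertex -1.665 -3.721 -0.624
endloop
endfacet
facet normal 0.756 -0.075 -0.651
outer loop
vertex -0.806 -3.37 -1.68
vertex -0.675 -3.819 -1.476
vertex -0.985 -3.671 -1.853
endloop
endfacet
facet normal -0.696 0.621 -0.360
outer loop
vertex -0.806 -3.37 -1.68
vertex -0.985 -3.671 -1.853
vertex -1.665 -3.721 -0.624
endloop
endfacet
facet normal 0.756 -0.073 -0.650
outer loop
vertex -0.985 -3.671 -1.853
vertex -0.675 -3.819 -1.476
vertex -0.981 -4.059 -1.805
endloop
endfacet
facet normal -0.872 -0.069 -0.485
outer loop
vertex -0.985 -3.671 -1.853
vertex -0.981 -4.059 -1.805
vertex -1.665 -3.721 -0.624
endloop
endfacet
facet normal 0.757 -0.074 -0.650
outer loop
vertex -0.981 -4.059 -1.805
vertex -0.675 -3.819 -1.476
vertex -0.798 -4.305 -1.564
endloop
endfacet
facet normal -0.685 -0.702 -0.196
outer loop
vertex -0.981 -4.059 -1.805
vertex -0.798 -4.305 -1.564
vertex -1.665 -3.721 -0.624
endloop
endfacet
facet normal 0.756 -0.074 -0.651
outer loop
vertex -0.798 -4.305 -1.564
vertex -0.675 -3.819 -1.476
vertex -0.543 -4.267 -1.272
endloop
endfacet
facet normal -0.249 -0.909 0.335
outer loop
vertex -0.798 -4.305 -1.564
vertex -0.543 -4.267 -1.272
vertex -1.665 -3.721 -0.624
endloop
endfacet
facet normal 0.756 -0.073 -0.650
outer loop
vertex -0.543 -4.267 -1.272
vertex -0.675 -3.819 -1.476
vertex -0.365 -3.966 -1.099
endloop
endfacet
facet normal 0.185 -0.570 0.801
outer loop
vertex -0.543 -4.267 -1.272
vertex -0.365 -3.966 -1.099
vertex -1.665 -3.721 -0.624
endloop
endfacet
facet normal 0.756 -0.075 -0.651
outer loop
vertex -0.365 -3.966 -1.099
vertex -0.675 -3.819 -1.476
vertex -0.368 -3.579 -1.147
endloop
endfacet
facet normal 0.360 0.118 0.925
outer loop
vertex -0.365 -3.966 -1.099
vertex -0.368 -3.579 -1.147
vertex -1.665 -3.721 -0.624
endloop
endfacet

endsolid


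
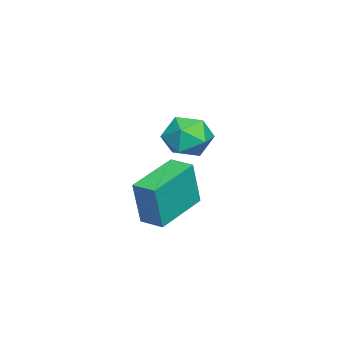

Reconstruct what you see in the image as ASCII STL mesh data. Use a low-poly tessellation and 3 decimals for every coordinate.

solid 
facet normal 0.175 0.914 -0.365
outer loop
vertex 1.529 -1.261 -0.888
vertex 1.01 -0.898 -0.228
vertex 1.906 -1.015 -0.092
endloop
endfacet
facet normal 0.727 0.478 -0.492
outer loop
vertex 1.529 -1.261 -0.888
vertex 1.906 -1.015 -0.092
vertex 2.152 -1.801 -0.492
endloop
endfacet
facet normal 0.486 -0.077 -0.870
outer loop
vertex 1.529 -1.261 -0.888
vertex 2.152 -1.801 -0.492
vertex 1.408 -2.168 -0.875
endloop
endfacet
facet normal -0.213 0.014 -0.977
outer loop
vertex 1.529 -1.261 -0.888
vertex 1.408 -2.168 -0.875
vertex 0.701 -1.61 -0.713
endloop
endfacet
facet normal -0.405 0.628 -0.664
outer loop
vertex 1.529 -1.261 -0.888
vertex 0.701 -1.61 -0.713
vertex 1.01 -0.898 -0.228
endloop
endfacet
facet normal 0.963 0.233 0.134
outer loop
vertex 2.152 -1.801 -0.492
vertex 1.906 -1.015 -0.092
vertex 2.019 -1.77 0.413
endloop
endfacet
facet normal 0.071 0.938 0.340
outer loop
vertex 1.906 -1.015 -0.092
vertex 1.01 -0.898 -0.228
vertex 1.312 -1.212 0.575
endloop
endfacet
facet normal -0.868 0.475 -0.144
outer loop
vertex 1.01 -0.898 -0.228
vertex 0.701 -1.61 -0.713
vertex 0.568 -1.579 0.192
endloop
endfacet
facet normal -0.557 -0.518 -0.649
outer loop
vertex 0.701 -1.61 -0.713
vertex 1.408 -2.168 -0.875
vertex 0.814 -2.365 -0.208
endloop
endfacet
facet normal 0.574 -0.666 -0.476
outer loop
vertex 1.408 -2.168 -0.875
vertex 2.152 -1.801 -0.492
vertex 1.71 -2.482 -0.072
endloop
endfacet
facet normal 0.213 -0.014 0.977
outer loop
vertex 1.191 -2.119 0.588
vertex 2.019 -1.77 0.413
vertex 1.312 -1.212 0.575
endloop
endfacet
facet normal -0.486 0.077 0.870
outer loop
vertex 1.191 -2.119 0.588
vertex 1.312 -1.212 0.575
vertex 0.568 -1.579 0.192
endloop
endfacet
facet normal -0.727 -0.478 0.492
outer loop
vertex 1.191 -2.119 0.588
vertex 0.568 -1.579 0.192
vertex 0.814 -2.365 -0.208
endloop
endfacet
facet normal -0.175 -0.914 0.365
outer loop
vertex 1.191 -2.119 0.588
vertex 0.814 -2.365 -0.208
vertex 1.71 -2.482 -0.072
endloop
endfacet
facet normal 0.405 -0.628 0.664
outer loop
vertex 1.191 -2.119 0.588
vertex 1.71 -2.482 -0.072
vertex 2.019 -1.77 0.413
endloop
endfacet
facet normal 0.557 0.518 0.649
outer loop
vertex 1.312 -1.212 0.575
vertex 2.019 -1.77 0.413
vertex 1.906 -1.015 -0.092
endloop
endfacet
facet normal -0.574 0.666 0.476
outer loop
vertex 0.568 -1.579 0.192
vertex 1.312 -1.212 0.575
vertex 1.01 -0.898 -0.228
endloop
endfacet
facet normal -0.963 -0.233 -0.134
outer loop
vertex 0.814 -2.365 -0.208
vertex 0.568 -1.579 0.192
vertex 0.701 -1.61 -0.713
endloop
endfacet
facet normal -0.071 -0.938 -0.340
outer loop
vertex 1.71 -2.482 -0.072
vertex 0.814 -2.365 -0.208
vertex 1.408 -2.168 -0.875
endloop
endfacet
facet normal 0.868 -0.475 0.144
outer loop
vertex 2.019 -1.77 0.413
vertex 1.71 -2.482 -0.072
vertex 2.152 -1.801 -0.492
endloop
endfacet
facet normal -0.884 0.425 0.197
outer loop
vertex -1.445 -2.829 -2.599
vertex -1.043 -2.002 -2.579
vertex -1.755 -2.635 -4.412
endloop
endfacet
facet normal -0.437 -0.899 -0.022
outer loop
vertex 0.083 -3.518 -4.821
vertex -1.445 -2.829 -2.599
vertex -1.755 -2.635 -4.412
endloop
endfacet
facet normal -0.884 0.425 0.197
outer loop
vertex -1.755 -2.635 -4.412
vertex -1.043 -2.002 -2.579
vertex -1.353 -1.808 -4.392
endloop
endfacet
facet normal -0.168 0.105 -0.980
outer loop
vertex -1.353 -1.808 -4.392
vertex 0.083 -3.518 -4.821
vertex -1.755 -2.635 -4.412
endloop
endfacet
facet normal 0.168 -0.105 0.980
outer loop
vertex -1.445 -2.829 -2.599
vertex 0.795 -2.885 -2.988
vertex -1.043 -2.002 -2.579
endloop
endfacet
facet normal -0.437 -0.899 -0.022
outer loop
vertex 0.393 -3.712 -3.008
vertex -1.445 -2.829 -2.599
vertex 0.083 -3.518 -4.821
endloop
endfacet
facet normal 0.168 -0.105 0.980
outer loop
vertex 0.393 -3.712 -3.008
vertex 0.795 -2.885 -2.988
vertex -1.445 -2.829 -2.599
endloop
endfacet
facet normal 0.437 0.899 0.022
outer loop
vertex -1.043 -2.002 -2.579
vertex 0.795 -2.885 -2.988
vertex -1.353 -1.808 -4.392
endloop
endfacet
facet normal -0.168 0.105 -0.980
outer loop
vertex 0.485 -2.691 -4.801
vertex 0.083 -3.518 -4.821
vertex -1.353 -1.808 -4.392
endloop
endfacet
facet normal 0.437 0.899 0.022
outer loop
vertex -1.353 -1.808 -4.392
vertex 0.795 -2.885 -2.988
vertex 0.485 -2.691 -4.801
endloop
endfacet
facet normal 0.884 -0.425 -0.197
outer loop
vertex 0.485 -2.691 -4.801
vertex 0.393 -3.712 -3.008
vertex 0.083 -3.518 -4.821
endloop
endfacet
facet normal 0.884 -0.425 -0.197
outer loop
vertex 0.795 -2.885 -2.988
vertex 0.393 -3.712 -3.008
vertex 0.485 -2.691 -4.801
endloop
endfacet

endsolid


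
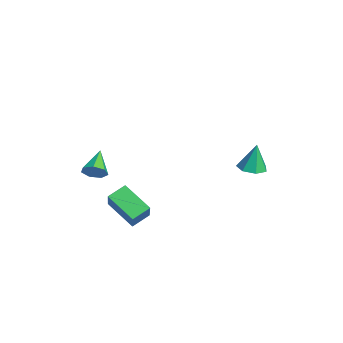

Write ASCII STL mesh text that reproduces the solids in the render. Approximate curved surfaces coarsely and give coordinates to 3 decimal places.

solid 
facet normal 0.036 -0.163 -0.986
outer loop
vertex 2.803 2.7 -2.247
vertex 2.105 2.746 -2.28
vertex 2.58 3.256 -2.347
endloop
endfacet
facet normal 0.833 0.402 0.381
outer loop
vertex 2.803 2.7 -2.247
vertex 2.58 3.256 -2.347
vertex 2.055 2.974 -0.9
endloop
endfacet
facet normal 0.036 -0.163 -0.986
outer loop
vertex 2.58 3.256 -2.347
vertex 2.105 2.746 -2.28
vertex 1.999 3.428 -2.397
endloop
endfacet
facet normal 0.252 0.929 0.272
outer loop
vertex 2.58 3.256 -2.347
vertex 1.999 3.428 -2.397
vertex 2.055 2.974 -0.9
endloop
endfacet
facet normal 0.035 -0.164 -0.986
outer loop
vertex 1.999 3.428 -2.397
vertex 2.105 2.746 -2.28
vertex 1.498 3.086 -2.358
endloop
endfacet
facet normal -0.530 0.806 0.264
outer loop
vertex 1.999 3.428 -2.397
vertex 1.498 3.086 -2.358
vertex 2.055 2.974 -0.9
endloop
endfacet
facet normal 0.036 -0.163 -0.986
outer loop
vertex 1.498 3.086 -2.358
vertex 2.105 2.746 -2.28
vertex 1.454 2.488 -2.261
endloop
endfacet
facet normal -0.923 0.127 0.362
outer loop
vertex 1.498 3.086 -2.358
vertex 1.454 2.488 -2.261
vertex 2.055 2.974 -0.9
endloop
endfacet
facet normal 0.036 -0.163 -0.986
outer loop
vertex 1.454 2.488 -2.261
vertex 2.105 2.746 -2.28
vertex 1.9 2.084 -2.178
endloop
endfacet
facet normal -0.633 -0.597 0.493
outer loop
vertex 1.454 2.488 -2.261
vertex 1.9 2.084 -2.178
vertex 2.055 2.974 -0.9
endloop
endfacet
facet normal 0.035 -0.163 -0.986
outer loop
vertex 1.9 2.084 -2.178
vertex 2.105 2.746 -2.28
vertex 2.5 2.178 -2.172
endloop
endfacet
facet normal 0.123 -0.821 0.557
outer loop
vertex 1.9 2.084 -2.178
vertex 2.5 2.178 -2.172
vertex 2.055 2.974 -0.9
endloop
endfacet
facet normal 0.036 -0.163 -0.986
outer loop
vertex 2.5 2.178 -2.172
vertex 2.105 2.746 -2.28
vertex 2.803 2.7 -2.247
endloop
endfacet
facet normal 0.775 -0.377 0.507
outer loop
vertex 2.5 2.178 -2.172
vertex 2.803 2.7 -2.247
vertex 2.055 2.974 -0.9
endloop
endfacet
facet normal -0.622 0.146 -0.769
outer loop
vertex 2.018 -3.736 -3.524
vertex 1.741 -2.9 -3.141
vertex 3.212 -2.965 -4.342
endloop
endfacet
facet normal 0.289 -0.870 -0.399
outer loop
vertex 4.039 -3.16 -3.319
vertex 2.018 -3.736 -3.524
vertex 3.212 -2.965 -4.342
endloop
endfacet
facet normal -0.622 0.146 -0.769
outer loop
vertex 3.212 -2.965 -4.342
vertex 1.741 -2.9 -3.141
vertex 2.935 -2.129 -3.959
endloop
endfacet
facet normal 0.728 0.470 -0.499
outer loop
vertex 2.935 -2.129 -3.959
vertex 4.039 -3.16 -3.319
vertex 3.212 -2.965 -4.342
endloop
endfacet
facet normal -0.728 -0.470 0.499
outer loop
vertex 2.018 -3.736 -3.524
vertex 2.568 -3.095 -2.118
vertex 1.741 -2.9 -3.141
endloop
endfacet
facet normal 0.289 -0.870 -0.399
outer loop
vertex 2.845 -3.931 -2.501
vertex 2.018 -3.736 -3.524
vertex 4.039 -3.16 -3.319
endloop
endfacet
facet normal -0.728 -0.470 0.499
outer loop
vertex 2.845 -3.931 -2.501
vertex 2.568 -3.095 -2.118
vertex 2.018 -3.736 -3.524
endloop
endfacet
facet normal -0.289 0.870 0.399
outer loop
vertex 1.741 -2.9 -3.141
vertex 2.568 -3.095 -2.118
vertex 2.935 -2.129 -3.959
endloop
endfacet
facet normal 0.728 0.470 -0.499
outer loop
vertex 3.762 -2.324 -2.936
vertex 4.039 -3.16 -3.319
vertex 2.935 -2.129 -3.959
endloop
endfacet
facet normal -0.289 0.870 0.399
outer loop
vertex 2.935 -2.129 -3.959
vertex 2.568 -3.095 -2.118
vertex 3.762 -2.324 -2.936
endloop
endfacet
facet normal 0.622 -0.146 0.769
outer loop
vertex 3.762 -2.324 -2.936
vertex 2.845 -3.931 -2.501
vertex 4.039 -3.16 -3.319
endloop
endfacet
facet normal 0.622 -0.146 0.769
outer loop
vertex 2.568 -3.095 -2.118
vertex 2.845 -3.931 -2.501
vertex 3.762 -2.324 -2.936
endloop
endfacet
facet normal 0.786 -0.388 -0.481
outer loop
vertex -1.317 -3.052 -3.486
vertex -1.708 -3.438 -3.814
vertex -1.509 -2.848 -3.965
endloop
endfacet
facet normal 0.181 0.929 0.323
outer loop
vertex -1.317 -3.052 -3.486
vertex -1.509 -2.848 -3.965
vertex -2.832 -2.882 -3.126
endloop
endfacet
facet normal 0.786 -0.388 -0.481
outer loop
vertex -1.509 -2.848 -3.965
vertex -1.708 -3.438 -3.814
vertex -1.852 -3.089 -4.331
endloop
endfacet
facet normal -0.250 0.900 -0.358
outer loop
vertex -1.509 -2.848 -3.965
vertex -1.852 -3.089 -4.331
vertex -2.832 -2.882 -3.126
endloop
endfacet
facet normal 0.787 -0.387 -0.481
outer loop
vertex -1.852 -3.089 -4.331
vertex -1.708 -3.438 -3.814
vertex -2.085 -3.592 -4.307
endloop
endfacet
facet normal -0.714 0.301 -0.632
outer loop
vertex -1.852 -3.089 -4.331
vertex -2.085 -3.592 -4.307
vertex -2.832 -2.882 -3.126
endloop
endfacet
facet normal 0.786 -0.389 -0.480
outer loop
vertex -2.085 -3.592 -4.307
vertex -1.708 -3.438 -3.814
vertex -2.035 -3.979 -3.911
endloop
endfacet
facet normal -0.861 -0.414 -0.296
outer loop
vertex -2.085 -3.592 -4.307
vertex -2.035 -3.979 -3.911
vertex -2.832 -2.882 -3.126
endloop
endfacet
facet normal 0.786 -0.389 -0.480
outer loop
vertex -2.035 -3.979 -3.911
vertex -1.708 -3.438 -3.814
vertex -1.738 -3.958 -3.442
endloop
endfacet
facet normal -0.581 -0.709 0.400
outer loop
vertex -2.035 -3.979 -3.911
vertex -1.738 -3.958 -3.442
vertex -2.832 -2.882 -3.126
endloop
endfacet
facet normal 0.786 -0.389 -0.480
outer loop
vertex -1.738 -3.958 -3.442
vertex -1.708 -3.438 -3.814
vertex -1.418 -3.545 -3.253
endloop
endfacet
facet normal -0.085 -0.359 0.929
outer loop
vertex -1.738 -3.958 -3.442
vertex -1.418 -3.545 -3.253
vertex -2.832 -2.882 -3.126
endloop
endfacet
facet normal 0.786 -0.388 -0.481
outer loop
vertex -1.418 -3.545 -3.253
vertex -1.708 -3.438 -3.814
vertex -1.317 -3.052 -3.486
endloop
endfacet
facet normal 0.254 0.370 0.894
outer loop
vertex -1.418 -3.545 -3.253
vertex -1.317 -3.052 -3.486
vertex -2.832 -2.882 -3.126
endloop
endfacet

endsolid


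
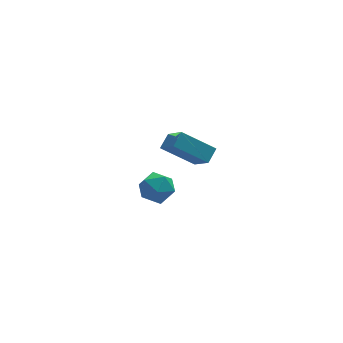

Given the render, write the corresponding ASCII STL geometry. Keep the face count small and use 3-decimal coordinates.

solid 
facet normal -0.570 -0.624 -0.534
outer loop
vertex -2.254 -4.996 2.48
vertex -3.733 -4.545 3.533
vertex -2.597 -3.852 1.508
endloop
endfacet
facet normal 0.791 -0.241 -0.563
outer loop
vertex -2.107 -3.315 1.967
vertex -2.254 -4.996 2.48
vertex -2.597 -3.852 1.508
endloop
endfacet
facet normal -0.570 -0.624 -0.534
outer loop
vertex -2.597 -3.852 1.508
vertex -3.733 -4.545 3.533
vertex -4.076 -3.401 2.561
endloop
endfacet
facet normal -0.223 0.743 -0.631
outer loop
vertex -4.076 -3.401 2.561
vertex -2.107 -3.315 1.967
vertex -2.597 -3.852 1.508
endloop
endfacet
facet normal 0.223 -0.743 0.631
outer loop
vertex -2.254 -4.996 2.48
vertex -3.243 -4.008 3.992
vertex -3.733 -4.545 3.533
endloop
endfacet
facet normal 0.791 -0.241 -0.563
outer loop
vertex -1.764 -4.459 2.939
vertex -2.254 -4.996 2.48
vertex -2.107 -3.315 1.967
endloop
endfacet
facet normal 0.223 -0.743 0.631
outer loop
vertex -1.764 -4.459 2.939
vertex -3.243 -4.008 3.992
vertex -2.254 -4.996 2.48
endloop
endfacet
facet normal -0.791 0.241 0.563
outer loop
vertex -3.733 -4.545 3.533
vertex -3.243 -4.008 3.992
vertex -4.076 -3.401 2.561
endloop
endfacet
facet normal -0.223 0.743 -0.631
outer loop
vertex -3.586 -2.864 3.02
vertex -2.107 -3.315 1.967
vertex -4.076 -3.401 2.561
endloop
endfacet
facet normal -0.791 0.241 0.563
outer loop
vertex -4.076 -3.401 2.561
vertex -3.243 -4.008 3.992
vertex -3.586 -2.864 3.02
endloop
endfacet
facet normal 0.570 0.624 0.534
outer loop
vertex -3.586 -2.864 3.02
vertex -1.764 -4.459 2.939
vertex -2.107 -3.315 1.967
endloop
endfacet
facet normal 0.570 0.624 0.534
outer loop
vertex -3.243 -4.008 3.992
vertex -1.764 -4.459 2.939
vertex -3.586 -2.864 3.02
endloop
endfacet
facet normal -0.124 0.266 0.956
outer loop
vertex -3.608 0.327 -2.259
vertex -4.205 -0.449 -2.12
vertex -3.233 -0.54 -1.969
endloop
endfacet
facet normal 0.519 0.465 0.717
outer loop
vertex -3.608 0.327 -2.259
vertex -3.233 -0.54 -1.969
vertex -2.765 -0.004 -2.655
endloop
endfacet
facet normal 0.423 0.893 0.154
outer loop
vertex -3.608 0.327 -2.259
vertex -2.765 -0.004 -2.655
vertex -3.449 0.419 -3.23
endloop
endfacet
facet normal -0.280 0.959 0.045
outer loop
vertex -3.608 0.327 -2.259
vertex -3.449 0.419 -3.23
vertex -4.339 0.144 -2.9
endloop
endfacet
facet normal -0.617 0.572 0.541
outer loop
vertex -3.608 0.327 -2.259
vertex -4.339 0.144 -2.9
vertex -4.205 -0.449 -2.12
endloop
endfacet
facet normal 0.861 -0.120 0.494
outer loop
vertex -2.765 -0.004 -2.655
vertex -3.233 -0.54 -1.969
vertex -2.841 -0.984 -2.76
endloop
endfacet
facet normal -0.178 -0.441 0.880
outer loop
vertex -3.233 -0.54 -1.969
vertex -4.205 -0.449 -2.12
vertex -3.731 -1.259 -2.43
endloop
endfacet
facet normal -0.977 0.053 0.208
outer loop
vertex -4.205 -0.449 -2.12
vertex -4.339 0.144 -2.9
vertex -4.415 -0.836 -3.005
endloop
endfacet
facet normal -0.430 0.679 -0.595
outer loop
vertex -4.339 0.144 -2.9
vertex -3.449 0.419 -3.23
vertex -3.947 -0.3 -3.691
endloop
endfacet
facet normal 0.705 0.573 -0.418
outer loop
vertex -3.449 0.419 -3.23
vertex -2.765 -0.004 -2.655
vertex -2.975 -0.391 -3.54
endloop
endfacet
facet normal 0.280 -0.959 -0.045
outer loop
vertex -3.572 -1.167 -3.401
vertex -2.841 -0.984 -2.76
vertex -3.731 -1.259 -2.43
endloop
endfacet
facet normal -0.423 -0.893 -0.154
outer loop
vertex -3.572 -1.167 -3.401
vertex -3.731 -1.259 -2.43
vertex -4.415 -0.836 -3.005
endloop
endfacet
facet normal -0.519 -0.465 -0.717
outer loop
vertex -3.572 -1.167 -3.401
vertex -4.415 -0.836 -3.005
vertex -3.947 -0.3 -3.691
endloop
endfacet
facet normal 0.124 -0.266 -0.956
outer loop
vertex -3.572 -1.167 -3.401
vertex -3.947 -0.3 -3.691
vertex -2.975 -0.391 -3.54
endloop
endfacet
facet normal 0.617 -0.572 -0.541
outer loop
vertex -3.572 -1.167 -3.401
vertex -2.975 -0.391 -3.54
vertex -2.841 -0.984 -2.76
endloop
endfacet
facet normal 0.430 -0.679 0.595
outer loop
vertex -3.731 -1.259 -2.43
vertex -2.841 -0.984 -2.76
vertex -3.233 -0.54 -1.969
endloop
endfacet
facet normal -0.705 -0.573 0.418
outer loop
vertex -4.415 -0.836 -3.005
vertex -3.731 -1.259 -2.43
vertex -4.205 -0.449 -2.12
endloop
endfacet
facet normal -0.861 0.120 -0.494
outer loop
vertex -3.947 -0.3 -3.691
vertex -4.415 -0.836 -3.005
vertex -4.339 0.144 -2.9
endloop
endfacet
facet normal 0.178 0.441 -0.880
outer loop
vertex -2.975 -0.391 -3.54
vertex -3.947 -0.3 -3.691
vertex -3.449 0.419 -3.23
endloop
endfacet
facet normal 0.977 -0.053 -0.208
outer loop
vertex -2.841 -0.984 -2.76
vertex -2.975 -0.391 -3.54
vertex -2.765 -0.004 -2.655
endloop
endfacet

endsolid


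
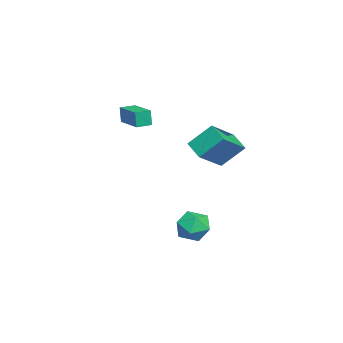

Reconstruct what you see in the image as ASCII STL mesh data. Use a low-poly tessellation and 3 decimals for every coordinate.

solid 
facet normal -0.578 0.816 0.023
outer loop
vertex -3.311 -2.223 3.893
vertex -1.774 -1.139 4.074
vertex -3.246 -2.148 2.888
endloop
endfacet
facet normal -0.813 -0.574 -0.095
outer loop
vertex -2.726 -2.881 2.866
vertex -3.311 -2.223 3.893
vertex -3.246 -2.148 2.888
endloop
endfacet
facet normal -0.578 0.815 0.024
outer loop
vertex -3.246 -2.148 2.888
vertex -1.774 -1.139 4.074
vertex -1.709 -1.063 3.069
endloop
endfacet
facet normal 0.064 0.075 -0.995
outer loop
vertex -1.709 -1.063 3.069
vertex -2.726 -2.881 2.866
vertex -3.246 -2.148 2.888
endloop
endfacet
facet normal -0.064 -0.075 0.995
outer loop
vertex -3.311 -2.223 3.893
vertex -1.254 -1.872 4.052
vertex -1.774 -1.139 4.074
endloop
endfacet
facet normal -0.814 -0.573 -0.096
outer loop
vertex -2.791 -2.957 3.871
vertex -3.311 -2.223 3.893
vertex -2.726 -2.881 2.866
endloop
endfacet
facet normal -0.064 -0.075 0.995
outer loop
vertex -2.791 -2.957 3.871
vertex -1.254 -1.872 4.052
vertex -3.311 -2.223 3.893
endloop
endfacet
facet normal 0.813 0.574 0.096
outer loop
vertex -1.774 -1.139 4.074
vertex -1.254 -1.872 4.052
vertex -1.709 -1.063 3.069
endloop
endfacet
facet normal 0.064 0.075 -0.995
outer loop
vertex -1.189 -1.797 3.047
vertex -2.726 -2.881 2.866
vertex -1.709 -1.063 3.069
endloop
endfacet
facet normal 0.814 0.574 0.095
outer loop
vertex -1.709 -1.063 3.069
vertex -1.254 -1.872 4.052
vertex -1.189 -1.797 3.047
endloop
endfacet
facet normal 0.578 -0.816 -0.024
outer loop
vertex -1.189 -1.797 3.047
vertex -2.791 -2.957 3.871
vertex -2.726 -2.881 2.866
endloop
endfacet
facet normal 0.578 -0.815 -0.023
outer loop
vertex -1.254 -1.872 4.052
vertex -2.791 -2.957 3.871
vertex -1.189 -1.797 3.047
endloop
endfacet
facet normal -0.740 0.152 0.655
outer loop
vertex 1.484 1.686 -2.333
vertex 2.111 1.345 -1.546
vertex 2.094 2.375 -1.804
endloop
endfacet
facet normal -0.785 0.610 0.110
outer loop
vertex 1.484 1.686 -2.333
vertex 2.094 2.375 -1.804
vertex 2.003 2.448 -2.859
endloop
endfacet
facet normal -0.839 0.232 -0.492
outer loop
vertex 1.484 1.686 -2.333
vertex 2.003 2.448 -2.859
vertex 1.963 1.463 -3.254
endloop
endfacet
facet normal -0.828 -0.461 -0.319
outer loop
vertex 1.484 1.686 -2.333
vertex 1.963 1.463 -3.254
vertex 2.03 0.781 -2.442
endloop
endfacet
facet normal -0.767 -0.510 0.390
outer loop
vertex 1.484 1.686 -2.333
vertex 2.03 0.781 -2.442
vertex 2.111 1.345 -1.546
endloop
endfacet
facet normal -0.176 0.981 0.083
outer loop
vertex 2.003 2.448 -2.859
vertex 2.094 2.375 -1.804
vertex 2.95 2.579 -2.398
endloop
endfacet
facet normal -0.104 0.240 0.965
outer loop
vertex 2.094 2.375 -1.804
vertex 2.111 1.345 -1.546
vertex 3.017 1.897 -1.586
endloop
endfacet
facet normal -0.146 -0.831 0.536
outer loop
vertex 2.111 1.345 -1.546
vertex 2.03 0.781 -2.442
vertex 2.977 0.912 -1.981
endloop
endfacet
facet normal -0.245 -0.752 -0.612
outer loop
vertex 2.03 0.781 -2.442
vertex 1.963 1.463 -3.254
vertex 2.886 0.985 -3.036
endloop
endfacet
facet normal -0.264 0.368 -0.892
outer loop
vertex 1.963 1.463 -3.254
vertex 2.003 2.448 -2.859
vertex 2.869 2.015 -3.294
endloop
endfacet
facet normal 0.828 0.461 0.319
outer loop
vertex 3.496 1.674 -2.507
vertex 2.95 2.579 -2.398
vertex 3.017 1.897 -1.586
endloop
endfacet
facet normal 0.839 -0.232 0.492
outer loop
vertex 3.496 1.674 -2.507
vertex 3.017 1.897 -1.586
vertex 2.977 0.912 -1.981
endloop
endfacet
facet normal 0.785 -0.610 -0.110
outer loop
vertex 3.496 1.674 -2.507
vertex 2.977 0.912 -1.981
vertex 2.886 0.985 -3.036
endloop
endfacet
facet normal 0.740 -0.152 -0.655
outer loop
vertex 3.496 1.674 -2.507
vertex 2.886 0.985 -3.036
vertex 2.869 2.015 -3.294
endloop
endfacet
facet normal 0.767 0.510 -0.390
outer loop
vertex 3.496 1.674 -2.507
vertex 2.869 2.015 -3.294
vertex 2.95 2.579 -2.398
endloop
endfacet
facet normal 0.245 0.752 0.612
outer loop
vertex 3.017 1.897 -1.586
vertex 2.95 2.579 -2.398
vertex 2.094 2.375 -1.804
endloop
endfacet
facet normal 0.264 -0.368 0.892
outer loop
vertex 2.977 0.912 -1.981
vertex 3.017 1.897 -1.586
vertex 2.111 1.345 -1.546
endloop
endfacet
facet normal 0.176 -0.981 -0.083
outer loop
vertex 2.886 0.985 -3.036
vertex 2.977 0.912 -1.981
vertex 2.03 0.781 -2.442
endloop
endfacet
facet normal 0.104 -0.240 -0.965
outer loop
vertex 2.869 2.015 -3.294
vertex 2.886 0.985 -3.036
vertex 1.963 1.463 -3.254
endloop
endfacet
facet normal 0.146 0.831 -0.536
outer loop
vertex 2.95 2.579 -2.398
vertex 2.869 2.015 -3.294
vertex 2.003 2.448 -2.859
endloop
endfacet
facet normal -0.702 -0.553 0.448
outer loop
vertex -3.737 1.856 2.45
vertex -5.278 2.87 1.288
vertex -3.578 0.578 1.122
endloop
endfacet
facet normal 0.706 -0.466 0.533
outer loop
vertex -2.622 1.33 0.512
vertex -3.737 1.856 2.45
vertex -3.578 0.578 1.122
endloop
endfacet
facet normal -0.702 -0.553 0.448
outer loop
vertex -3.578 0.578 1.122
vertex -5.278 2.87 1.288
vertex -5.118 1.592 -0.04
endloop
endfacet
facet normal 0.086 -0.691 -0.717
outer loop
vertex -5.118 1.592 -0.04
vertex -2.622 1.33 0.512
vertex -3.578 0.578 1.122
endloop
endfacet
facet normal -0.086 0.691 0.717
outer loop
vertex -3.737 1.856 2.45
vertex -4.322 3.622 0.678
vertex -5.278 2.87 1.288
endloop
endfacet
facet normal 0.707 -0.465 0.533
outer loop
vertex -2.782 2.608 1.84
vertex -3.737 1.856 2.45
vertex -2.622 1.33 0.512
endloop
endfacet
facet normal -0.086 0.691 0.717
outer loop
vertex -2.782 2.608 1.84
vertex -4.322 3.622 0.678
vertex -3.737 1.856 2.45
endloop
endfacet
facet normal -0.706 0.466 -0.533
outer loop
vertex -5.278 2.87 1.288
vertex -4.322 3.622 0.678
vertex -5.118 1.592 -0.04
endloop
endfacet
facet normal 0.086 -0.691 -0.717
outer loop
vertex -4.163 2.344 -0.65
vertex -2.622 1.33 0.512
vertex -5.118 1.592 -0.04
endloop
endfacet
facet normal -0.707 0.466 -0.533
outer loop
vertex -5.118 1.592 -0.04
vertex -4.322 3.622 0.678
vertex -4.163 2.344 -0.65
endloop
endfacet
facet normal 0.702 0.553 -0.448
outer loop
vertex -4.163 2.344 -0.65
vertex -2.782 2.608 1.84
vertex -2.622 1.33 0.512
endloop
endfacet
facet normal 0.702 0.553 -0.448
outer loop
vertex -4.322 3.622 0.678
vertex -2.782 2.608 1.84
vertex -4.163 2.344 -0.65
endloop
endfacet

endsolid


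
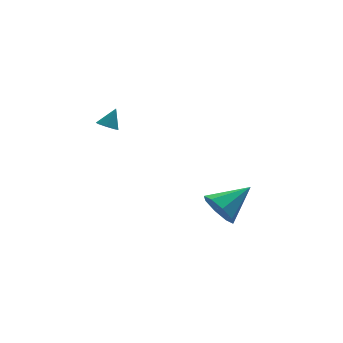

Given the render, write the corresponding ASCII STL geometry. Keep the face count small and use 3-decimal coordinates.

solid 
facet normal -0.502 -0.277 -0.819
outer loop
vertex -1.182 3.111 -2.018
vertex -1.656 3.021 -1.697
vertex -1.436 3.474 -1.985
endloop
endfacet
facet normal 0.801 0.575 -0.167
outer loop
vertex -1.182 3.111 -2.018
vertex -1.436 3.474 -1.985
vertex -1.084 3.339 -0.763
endloop
endfacet
facet normal -0.501 -0.278 -0.820
outer loop
vertex -1.436 3.474 -1.985
vertex -1.656 3.021 -1.697
vertex -1.819 3.571 -1.784
endloop
endfacet
facet normal 0.261 0.965 0.031
outer loop
vertex -1.436 3.474 -1.985
vertex -1.819 3.571 -1.784
vertex -1.084 3.339 -0.763
endloop
endfacet
facet normal -0.503 -0.278 -0.819
outer loop
vertex -1.819 3.571 -1.784
vertex -1.656 3.021 -1.697
vertex -2.107 3.347 -1.531
endloop
endfacet
facet normal -0.304 0.858 0.414
outer loop
vertex -1.819 3.571 -1.784
vertex -2.107 3.347 -1.531
vertex -1.084 3.339 -0.763
endloop
endfacet
facet normal -0.502 -0.277 -0.819
outer loop
vertex -2.107 3.347 -1.531
vertex -1.656 3.021 -1.697
vertex -2.131 2.932 -1.376
endloop
endfacet
facet normal -0.568 0.317 0.760
outer loop
vertex -2.107 3.347 -1.531
vertex -2.131 2.932 -1.376
vertex -1.084 3.339 -0.763
endloop
endfacet
facet normal -0.501 -0.280 -0.819
outer loop
vertex -2.131 2.932 -1.376
vertex -1.656 3.021 -1.697
vertex -1.876 2.569 -1.408
endloop
endfacet
facet normal -0.374 -0.339 0.863
outer loop
vertex -2.131 2.932 -1.376
vertex -1.876 2.569 -1.408
vertex -1.084 3.339 -0.763
endloop
endfacet
facet normal -0.502 -0.279 -0.818
outer loop
vertex -1.876 2.569 -1.408
vertex -1.656 3.021 -1.697
vertex -1.493 2.472 -1.61
endloop
endfacet
facet normal 0.166 -0.728 0.665
outer loop
vertex -1.876 2.569 -1.408
vertex -1.493 2.472 -1.61
vertex -1.084 3.339 -0.763
endloop
endfacet
facet normal -0.502 -0.279 -0.819
outer loop
vertex -1.493 2.472 -1.61
vertex -1.656 3.021 -1.697
vertex -1.205 2.696 -1.863
endloop
endfacet
facet normal 0.731 -0.621 0.283
outer loop
vertex -1.493 2.472 -1.61
vertex -1.205 2.696 -1.863
vertex -1.084 3.339 -0.763
endloop
endfacet
facet normal -0.502 -0.278 -0.819
outer loop
vertex -1.205 2.696 -1.863
vertex -1.656 3.021 -1.697
vertex -1.182 3.111 -2.018
endloop
endfacet
facet normal 0.995 -0.079 -0.063
outer loop
vertex -1.205 2.696 -1.863
vertex -1.182 3.111 -2.018
vertex -1.084 3.339 -0.763
endloop
endfacet
facet normal -0.873 -0.191 -0.448
outer loop
vertex 2.019 -3.895 -5.09
vertex 1.537 -3.292 -4.408
vertex 1.977 -3.145 -5.328
endloop
endfacet
facet normal 0.813 -0.134 -0.567
outer loop
vertex 2.019 -3.895 -5.09
vertex 1.977 -3.145 -5.328
vertex 3.283 -2.908 -3.512
endloop
endfacet
facet normal -0.873 -0.193 -0.448
outer loop
vertex 1.977 -3.145 -5.328
vertex 1.537 -3.292 -4.408
vertex 1.676 -2.481 -5.027
endloop
endfacet
facet normal 0.650 0.538 -0.537
outer loop
vertex 1.977 -3.145 -5.328
vertex 1.676 -2.481 -5.027
vertex 3.283 -2.908 -3.512
endloop
endfacet
facet normal -0.873 -0.192 -0.448
outer loop
vertex 1.676 -2.481 -5.027
vertex 1.537 -3.292 -4.408
vertex 1.294 -2.292 -4.364
endloop
endfacet
facet normal 0.326 0.942 -0.081
outer loop
vertex 1.676 -2.481 -5.027
vertex 1.294 -2.292 -4.364
vertex 3.283 -2.908 -3.512
endloop
endfacet
facet normal -0.873 -0.192 -0.449
outer loop
vertex 1.294 -2.292 -4.364
vertex 1.537 -3.292 -4.408
vertex 1.054 -2.689 -3.727
endloop
endfacet
facet normal 0.031 0.843 0.537
outer loop
vertex 1.294 -2.292 -4.364
vertex 1.054 -2.689 -3.727
vertex 3.283 -2.908 -3.512
endloop
endfacet
facet normal -0.873 -0.192 -0.449
outer loop
vertex 1.054 -2.689 -3.727
vertex 1.537 -3.292 -4.408
vertex 1.097 -3.439 -3.489
endloop
endfacet
facet normal -0.063 0.299 0.952
outer loop
vertex 1.054 -2.689 -3.727
vertex 1.097 -3.439 -3.489
vertex 3.283 -2.908 -3.512
endloop
endfacet
facet normal -0.873 -0.192 -0.449
outer loop
vertex 1.097 -3.439 -3.489
vertex 1.537 -3.292 -4.408
vertex 1.397 -4.103 -3.789
endloop
endfacet
facet normal 0.100 -0.372 0.923
outer loop
vertex 1.097 -3.439 -3.489
vertex 1.397 -4.103 -3.789
vertex 3.283 -2.908 -3.512
endloop
endfacet
facet normal -0.873 -0.192 -0.448
outer loop
vertex 1.397 -4.103 -3.789
vertex 1.537 -3.292 -4.408
vertex 1.779 -4.292 -4.452
endloop
endfacet
facet normal 0.424 -0.777 0.466
outer loop
vertex 1.397 -4.103 -3.789
vertex 1.779 -4.292 -4.452
vertex 3.283 -2.908 -3.512
endloop
endfacet
facet normal -0.873 -0.192 -0.448
outer loop
vertex 1.779 -4.292 -4.452
vertex 1.537 -3.292 -4.408
vertex 2.019 -3.895 -5.09
endloop
endfacet
facet normal 0.719 -0.678 -0.152
outer loop
vertex 1.779 -4.292 -4.452
vertex 2.019 -3.895 -5.09
vertex 3.283 -2.908 -3.512
endloop
endfacet

endsolid
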